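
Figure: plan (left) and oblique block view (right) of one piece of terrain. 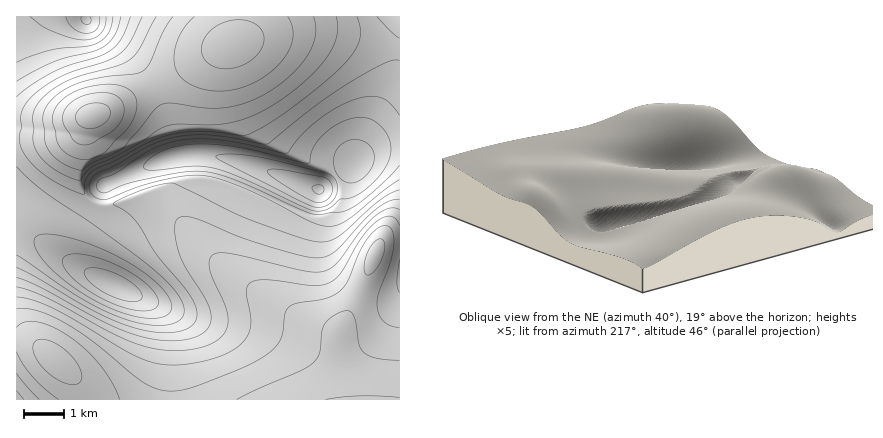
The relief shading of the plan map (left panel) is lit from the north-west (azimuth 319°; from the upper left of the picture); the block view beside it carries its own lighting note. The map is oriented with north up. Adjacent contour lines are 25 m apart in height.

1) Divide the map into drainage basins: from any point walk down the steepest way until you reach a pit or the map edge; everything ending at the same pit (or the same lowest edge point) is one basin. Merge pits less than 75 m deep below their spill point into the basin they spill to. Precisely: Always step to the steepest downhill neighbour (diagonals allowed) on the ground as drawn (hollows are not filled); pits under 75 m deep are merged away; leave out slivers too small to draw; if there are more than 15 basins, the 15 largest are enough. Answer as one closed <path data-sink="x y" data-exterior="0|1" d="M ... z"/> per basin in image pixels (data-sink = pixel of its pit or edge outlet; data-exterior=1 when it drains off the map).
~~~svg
<path data-sink="320 190" data-exterior="0" d="M400 16l-160 0-1 16-5 11-32 15-56 33-57 27-6 22-4 30 0 14 4 10 9 8 12 4 38-10 6 0 28 21 46 49 18 14 54 35 22 11 24 6 19-38 20-48 7-6 14-2z"/><path data-sink="114 286" data-exterior="0" d="M90 117l-10 6-12 12-20 3-32 0 0 202 18 3 12 9 33 30 5 8 2 10 258 0-6-68-22-6-22-11-54-35-18-14-46-49-28-21-6 0-38 10-12-4-9-8-4-10 0-14 4-30z"/><path data-sink="86 20" data-exterior="0" d="M240 16l-224 0 0 122 32 0 22-4 14-15 20-7 42-21 56-33 32-15 5-11z"/>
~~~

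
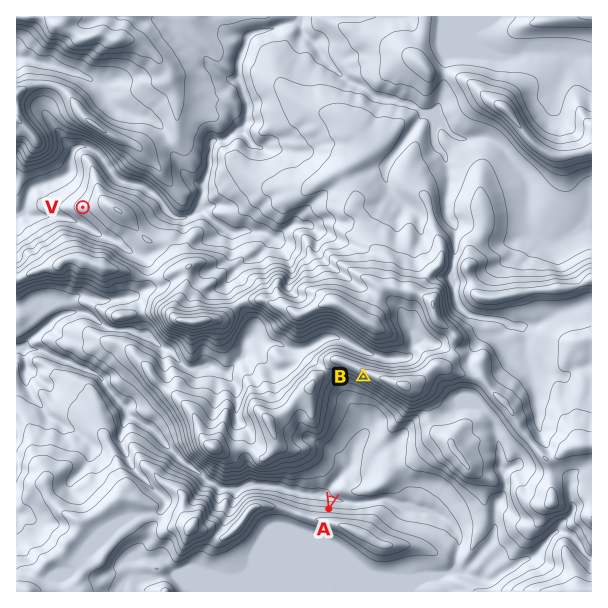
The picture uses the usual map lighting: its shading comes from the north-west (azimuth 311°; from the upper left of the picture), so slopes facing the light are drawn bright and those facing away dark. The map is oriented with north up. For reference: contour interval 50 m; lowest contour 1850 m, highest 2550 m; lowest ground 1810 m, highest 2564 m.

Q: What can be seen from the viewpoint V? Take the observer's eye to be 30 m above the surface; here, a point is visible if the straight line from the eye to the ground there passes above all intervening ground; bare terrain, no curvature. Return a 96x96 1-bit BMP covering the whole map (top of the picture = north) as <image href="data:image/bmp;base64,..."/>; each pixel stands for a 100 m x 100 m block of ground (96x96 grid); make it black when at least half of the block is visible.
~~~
<image width="96" height="96" href="data:image/bmp;base64,Qk2+BAAAAAAAAD4AAAAoAAAAYAAAAGAAAAABAAEAAAAAAIAEAAATCwAAEwsAAAIAAAAAAAAA////AAAAAAAAAAAAAAAAAAAAAAAAAAAAAAAAAAAAAAAAAAAAAAAAAAAAAAAAAAAAAAAAAAAAAAAAAAAAAAAAAAAAAAAAAAAAAAAAAAAAAAAAAAAAAAAAAAAAAAAAAAAAAAAAAAAAAAAAAAAAAAAAAAAAAAAAAAAAAAAAAAAAAAAAAAAAAAAAAAAAAAAAAAAAAAAAAAAAAAAAAAAAAAAAAAAAAAAAAAAAAAAAAAAAAAAAAAAAAAAAAAAAAAAAAAAAAAAAAAAAAAAAAAAAAAAAAAAAAAAAAAAAAAAAAAAAAAAAAAAAAAAAAAAAAAAAAAAAAAAAAAAAAAAAAAAAAAAAAAAAAAAAAAAAAAAAAAAAAAAAAAAAAAAAAAAAAAAAAAAAAAAAAAAAAAAAAAAAAAAAAAAAAAAAAAAAAAAAAAAAAAAAAAAAAAAAAAAAAAAAAAAAAAAAAAAAAAAAAAAAAAAAAAAAAAAAAAAAAAAAAAAAAAAAAAAAAAAAAAAAAAAAAAAAAAAAAAAAAAAAAAAAAAAAAAAAAAAAAAAAAAAAAAAAAAAAAAAAAAAAAAAAAAAAAAAAAAAAAAAAAAAAAAAAAAAAAAAAAAAAAAAAAAAAAAAAAAAAAAAAAAAAAAAAAAAAAAAAAAAAAAAAAAAAAAAAAAAAAAAAAAAAAAAAAAAAAAAAAAAAAAAAAAAAAAAAAAAAAAAAAAAAAAAAAAAAAAAAAAAAAAAAAAAAAAD/AAAAAAAAAAAAAAD/4AcAAAAAAAAAAAHn8AzAAAAAAAAAAADgAZj4AAAAAAAAAADwAfD4AAAAAAAAAADwAPHwAAAAAAAAAAAQADAAAAAAAAAAAAOAAAAAAAAAAADgAA/gAAAAAAAAAAAwAf/4AAAAAAAAAAAzD//8AAAAAAAAAAAv//wAAAAAAAAAAABv//gAAAAAAAAAAAD//+AAAAAAAAAAAAD//wAAAAAAAAAAAAD//gAAAAAAAAAAAAD//wAAAAAAAAAAAAD//wAAAAAAAAAAAAD//wAAAAAAAAAAAADf/gAAAAAAAAAAAADf/AAAAAAAAAAAAAD//AAAAAAAAAAAAAD/+AAAAAAAAAAAAAD/+AAAAAAAAAAAAAD/+AAAAAAAAAAAAAD/+AAAAAAAAAAAAAB/8AAAAAAAAAAAAAA/4HwAAAAAAAAAAAA/wfgAAAAAAAAAAAAfx/AAAAAAAAAAAAAf/4AAAAAAAAAAAAAH/gAAAAAAAAAAAAAD/AAAAAAAAAAAAAAH8AAAAAAAAAAAAAAH4AAAAAAAAAAAAAAPwAAAAAAAAAAAAAAfgAAAAAAAAAAAAAB/AAAAAAAAAAAAAAB/AAAAAAAAAAAAAAAcAAAAAAAAAAAAAAAAAAAAAAAAAAAAAAAAAAAAAAAAAAAAAAAAAAAAAAAAAAAAAAAAAAAAAAAAAAAAAAAAAAAAAAAAAAAAAAAAAAAAAAAAAAAAAAAAAAAAAAAAAAAAAAAAAAAAAAAAAAAAAAAGAAAAAAAAAAAAAAAIAAAAAAAAAAAAAAB4AAAAAAAAAAAAAAA="/>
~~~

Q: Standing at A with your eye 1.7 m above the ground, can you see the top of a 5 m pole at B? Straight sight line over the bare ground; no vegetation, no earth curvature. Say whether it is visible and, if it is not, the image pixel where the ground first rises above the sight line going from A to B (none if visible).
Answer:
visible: true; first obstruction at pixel None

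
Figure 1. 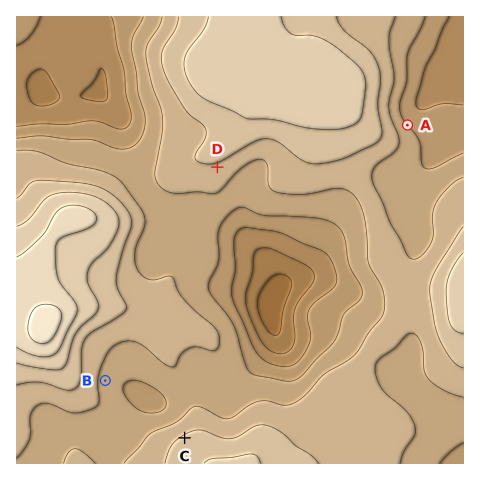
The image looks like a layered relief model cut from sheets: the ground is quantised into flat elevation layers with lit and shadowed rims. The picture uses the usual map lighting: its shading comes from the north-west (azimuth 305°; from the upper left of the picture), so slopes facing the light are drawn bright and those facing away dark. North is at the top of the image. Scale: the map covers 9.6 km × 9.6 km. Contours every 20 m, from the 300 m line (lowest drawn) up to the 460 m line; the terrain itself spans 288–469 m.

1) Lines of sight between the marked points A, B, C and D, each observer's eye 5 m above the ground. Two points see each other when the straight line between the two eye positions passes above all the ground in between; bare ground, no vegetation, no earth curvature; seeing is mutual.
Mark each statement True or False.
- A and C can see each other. False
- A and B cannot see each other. True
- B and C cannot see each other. False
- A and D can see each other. False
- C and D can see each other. True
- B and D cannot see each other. True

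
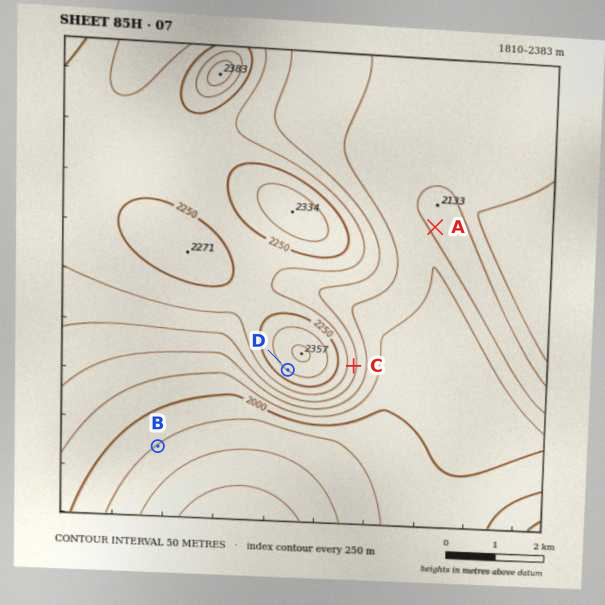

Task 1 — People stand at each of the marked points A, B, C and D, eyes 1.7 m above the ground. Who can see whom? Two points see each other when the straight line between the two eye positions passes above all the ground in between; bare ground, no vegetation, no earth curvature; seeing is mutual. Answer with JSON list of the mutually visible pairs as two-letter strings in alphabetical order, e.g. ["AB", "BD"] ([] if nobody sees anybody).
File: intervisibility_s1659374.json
["AC", "BD"]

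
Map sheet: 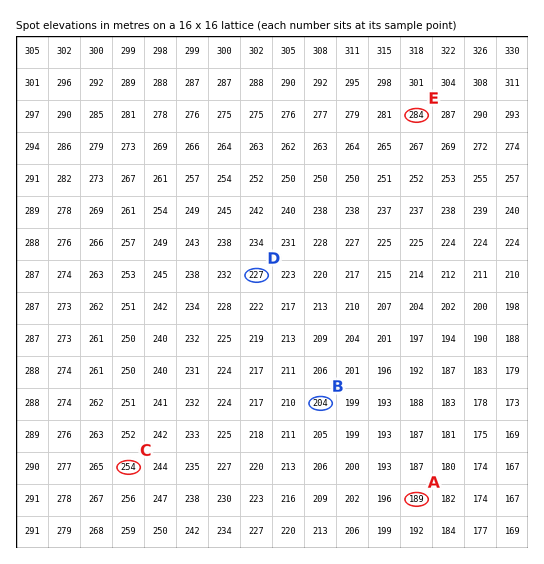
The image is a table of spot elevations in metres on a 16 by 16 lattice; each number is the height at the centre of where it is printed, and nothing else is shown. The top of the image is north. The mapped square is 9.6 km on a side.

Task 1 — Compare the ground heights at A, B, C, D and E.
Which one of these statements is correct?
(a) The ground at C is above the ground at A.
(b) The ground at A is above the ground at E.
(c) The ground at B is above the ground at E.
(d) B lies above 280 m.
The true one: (a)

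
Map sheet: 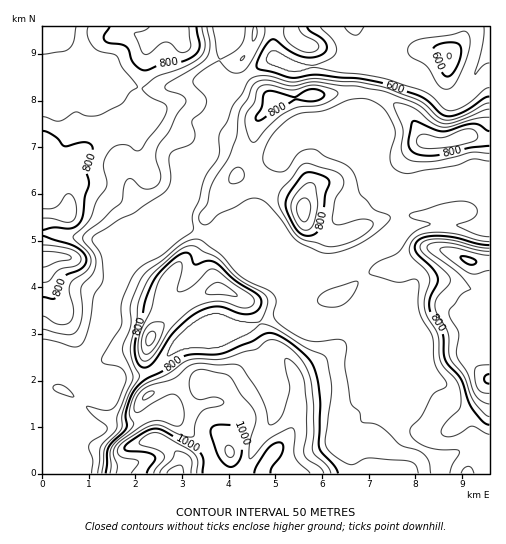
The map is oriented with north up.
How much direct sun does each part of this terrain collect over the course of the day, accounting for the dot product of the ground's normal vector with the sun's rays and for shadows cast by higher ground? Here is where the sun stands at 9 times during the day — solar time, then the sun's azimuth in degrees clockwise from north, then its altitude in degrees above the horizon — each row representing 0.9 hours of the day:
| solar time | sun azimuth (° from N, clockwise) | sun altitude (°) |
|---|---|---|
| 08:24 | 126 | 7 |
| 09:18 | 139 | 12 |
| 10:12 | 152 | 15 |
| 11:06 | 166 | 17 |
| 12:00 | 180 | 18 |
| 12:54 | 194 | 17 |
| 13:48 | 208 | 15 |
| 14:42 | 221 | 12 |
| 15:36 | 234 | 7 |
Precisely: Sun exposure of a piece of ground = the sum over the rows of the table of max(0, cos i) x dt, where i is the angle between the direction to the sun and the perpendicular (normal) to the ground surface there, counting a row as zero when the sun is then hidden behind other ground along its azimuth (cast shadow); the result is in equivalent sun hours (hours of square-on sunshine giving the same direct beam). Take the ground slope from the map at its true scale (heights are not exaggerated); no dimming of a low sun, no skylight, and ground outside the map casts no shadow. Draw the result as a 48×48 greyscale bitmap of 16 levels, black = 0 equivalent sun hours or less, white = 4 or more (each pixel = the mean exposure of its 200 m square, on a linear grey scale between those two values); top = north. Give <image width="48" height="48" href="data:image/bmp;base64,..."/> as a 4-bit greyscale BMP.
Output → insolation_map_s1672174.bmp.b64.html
<image width="48" height="48" href="data:image/bmp;base64,Qk32BAAAAAAAAHYAAAAoAAAAMAAAADAAAAABAAQAAAAAAIAEAAATCwAAEwsAABAAAAAAAAAAAAAAABEREQAiIiIAMzMzAERERABVVVUAZmZmAHd3dwCIiIgAmZmZAKqqqgC7u7sAzMzMAN3d3QDu7u4A////AHd3dmZmVDNHh3moVohkM0RVVVVVZ3dVZ3d3d3m6hkM0ZozJRJlkMiNFVUMzRndUZ3d3Z2ac7ckxJYhnU0d3ZDNFZlQ0WJmGZ3d3ZCESWHIAJnVXcyNoiGZVVmVnmqu5eHd3ZUIhAAABRmRXhSJHeId2VVVnd3iZq3d3ZmVVIAATVURGh1RGd3d3ZVZlVmZ4vXd2ZkNYcyM1VERFVmZnd3dmZmd2ZmVovHd3ZENFraiIh2ZlVWZmd3d2Vmd3ZmVpzHd1VVREN7upmZh1VmdmZnd2Znd3dlV6zWZVZlVDEBV3iIdlVnd3Zmd2d3d3dmeaq2ZmZmVnQQA1VERFZnd2VmZmd3d3dovbdXd3Z3iJuCEhEAAlZnhkRWd3d3d3d63aUXd3dmeJzpQQAAATRndDNFd3d3d3d5qWQ3iZhlVnncdCAAAAFFMREjV3d3d3d3dmZ8zKh2VVZ7t2VVQyEhARIiNWd3d3eIh2d83Kh3ZVQlvZd3d2UgETVmZnd3d3erqHd7qph3ZnUzfNuHebuENFZnd3d3d3nMmHd5l3dmZ3ZVR87t7/64dmeKqHd3d3mpdnd6hmZ2ZlVnZGrv/ah3d3d5qpd3d3dlVnd7l2Z2ZVVXlkV5lSESZ3dDNph3eIZDRWd6mamHZlRFiFREIQAlZ3d2Q1maqYdmZ5qavf2mZlMiSGRCERNWZ3d3d1aamImqvN3LztuWZmQRE2QhIjVWZ3d3d3ZEVpzd7bmTRDNFZmVCESQRJFZmd3esyndkNZ3spRAAAAI1ZmZUIQEjRWZ3d67d7+p3ZFVCAAADNGd2ZmZVQhFWd3d3ev/HaL7IdiAAAAAb3uy6h2ZmZVi4d3d3jeymQzaahlIQAAE6qqmaqpd3d3eKqHd4zLmYdUM0d2VDI0RERWiImpmHd2RImqiaqHeIdlVFZlVEREVWVViZmIq6h3ZomZqoZTRoh2Vnd3d2ZVd3dmiJh4m7l3ZmiamHUzR5mHZ3d3d3d3d3dmZ3d4iIh3dVaIdlMzM1Zmd3d3d3d3d4dVd2eJh2Z3dURWZURDEBJGd3irupiHd3ZniIiZl2d3dlRFZmZTIjNXd3is7/7bq3ZneJmIiIiZd2ZWiHd1RWd3d3aL7u///1ZlRXmpiaqZh3dnmYd3d3d3d3ZoiHjO2jRVVWeZmamHd2Vomqd3d3d3d3d2MQAkVDNFVWZ4mZmHd3VomsuHd3d3d3iWIAAAAlVVVVVWeImZmHZlV73bqYd3d3qEIAAAAGZmZmVFVEaJiHZTNpvf/+uHeKggAAAAAGZmd3dlRDNFVmdUVkM1iZqrqFEAAAAAAId3d3d3eIdlVndlQQAAAAAREAAAEkYwAYiHd3eJq8zLl3eHIAAAAAAAAAASNYqmVHdmd3eKu83v65mrUAAAAAAAABNWeJqpdjRVZ4mJmqrO7IVHpSE2mGQyNFZ4mZiZhjRWeby5iZmZqXQkm5vuy5dmZmZnd1NYh2VmiJq6d4mHZmVVerumIjRWZmVUMhAmd3ZmdlVnZmd3ZmZmd3dlMkVmZmZVRDNFdw=="/>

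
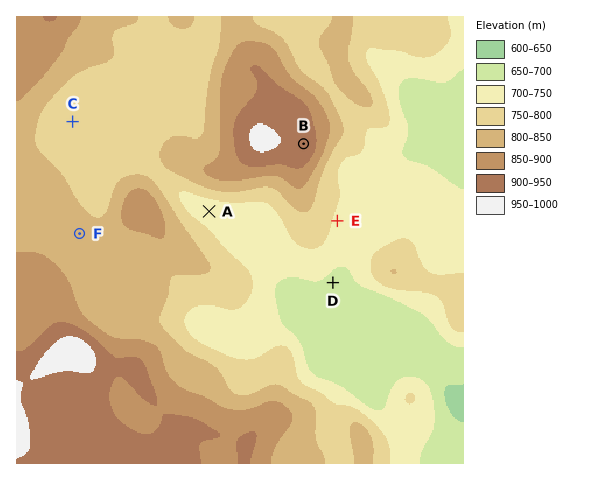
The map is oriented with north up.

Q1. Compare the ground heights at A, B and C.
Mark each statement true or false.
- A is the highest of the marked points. false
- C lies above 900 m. false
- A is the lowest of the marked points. true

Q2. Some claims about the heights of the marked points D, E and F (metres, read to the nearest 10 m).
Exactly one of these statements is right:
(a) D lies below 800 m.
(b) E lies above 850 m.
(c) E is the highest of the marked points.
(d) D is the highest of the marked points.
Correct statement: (a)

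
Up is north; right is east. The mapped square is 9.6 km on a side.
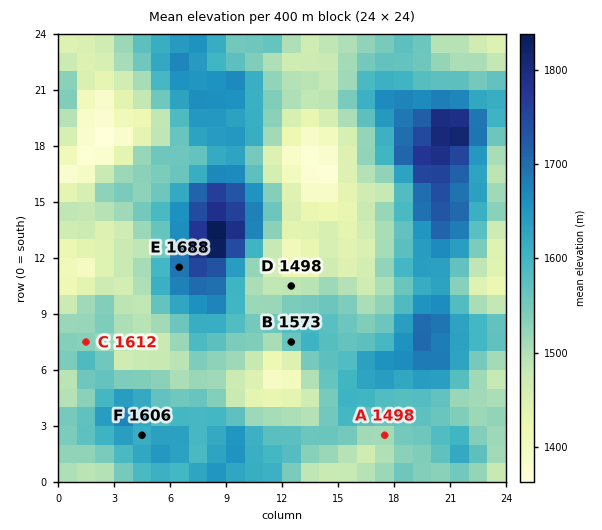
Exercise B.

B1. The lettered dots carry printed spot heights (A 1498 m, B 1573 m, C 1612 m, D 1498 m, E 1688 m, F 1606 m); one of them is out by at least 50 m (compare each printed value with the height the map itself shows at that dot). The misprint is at C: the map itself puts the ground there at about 1537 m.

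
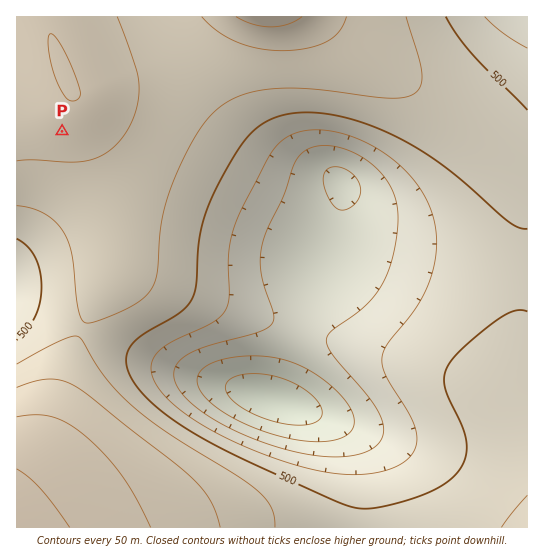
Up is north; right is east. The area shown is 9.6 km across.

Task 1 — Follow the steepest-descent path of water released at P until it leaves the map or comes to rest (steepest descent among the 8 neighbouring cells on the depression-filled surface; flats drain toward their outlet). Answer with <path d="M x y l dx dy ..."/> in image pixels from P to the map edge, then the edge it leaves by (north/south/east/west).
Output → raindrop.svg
<path d="M62 131l0 64-45 46"/>
exit: west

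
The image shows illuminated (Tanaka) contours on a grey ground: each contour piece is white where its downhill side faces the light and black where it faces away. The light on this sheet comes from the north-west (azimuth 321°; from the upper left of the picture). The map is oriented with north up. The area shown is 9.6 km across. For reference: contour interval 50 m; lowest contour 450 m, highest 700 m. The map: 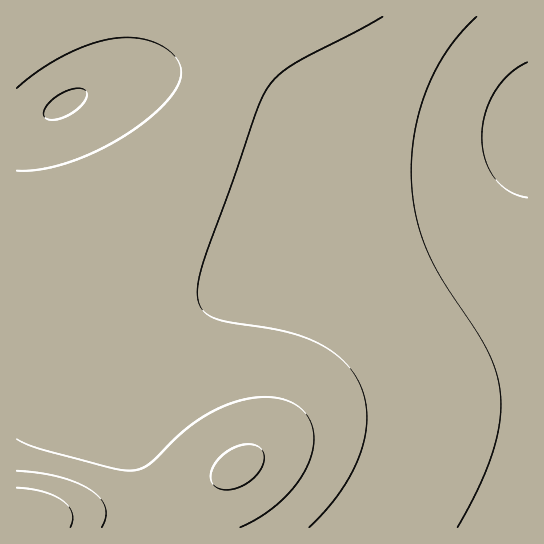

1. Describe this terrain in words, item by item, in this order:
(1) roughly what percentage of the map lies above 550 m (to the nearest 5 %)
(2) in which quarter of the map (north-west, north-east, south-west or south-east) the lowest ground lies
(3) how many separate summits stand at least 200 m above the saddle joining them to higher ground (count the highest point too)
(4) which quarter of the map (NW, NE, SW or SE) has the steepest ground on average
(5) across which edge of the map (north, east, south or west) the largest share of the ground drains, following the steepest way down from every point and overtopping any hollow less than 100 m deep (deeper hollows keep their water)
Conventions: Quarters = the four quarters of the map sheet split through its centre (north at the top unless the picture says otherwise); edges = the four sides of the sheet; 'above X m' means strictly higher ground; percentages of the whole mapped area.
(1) About 45 % of the map lies above 550 m.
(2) The lowest ground is in the north-east quarter.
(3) There is 1 summit with 200 m or more of prominence.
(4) The south-west quarter is the steepest part of the map.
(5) Most of the ground drains across the eastern edge.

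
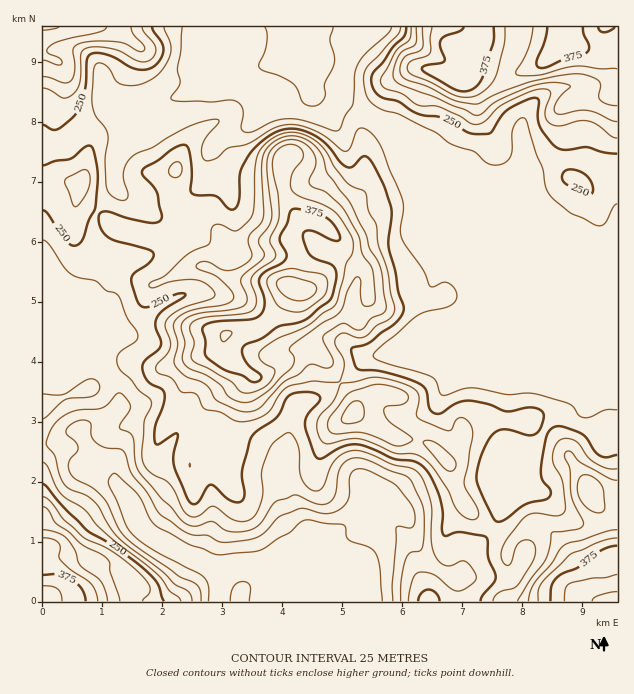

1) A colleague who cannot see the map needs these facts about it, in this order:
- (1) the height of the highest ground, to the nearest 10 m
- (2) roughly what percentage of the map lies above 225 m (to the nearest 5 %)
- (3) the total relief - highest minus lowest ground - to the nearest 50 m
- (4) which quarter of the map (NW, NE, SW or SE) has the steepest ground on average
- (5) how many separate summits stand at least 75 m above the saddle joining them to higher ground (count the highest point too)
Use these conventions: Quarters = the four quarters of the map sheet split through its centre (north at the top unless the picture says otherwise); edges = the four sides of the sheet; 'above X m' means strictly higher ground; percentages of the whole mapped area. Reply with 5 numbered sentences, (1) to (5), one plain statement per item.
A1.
(1) The highest ground is at about 440 m.
(2) Roughly 60 % of the ground is higher than 225 m.
(3) The total relief is about 300 m.
(4) The south-west quarter is the steepest part of the map.
(5) 5 summits rise at least 75 m above their surroundings.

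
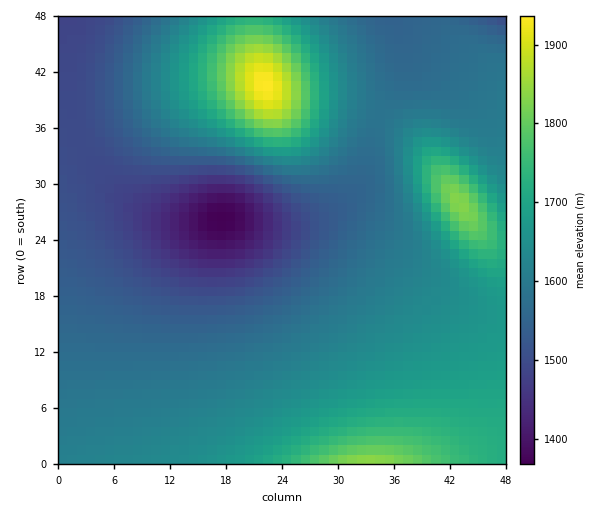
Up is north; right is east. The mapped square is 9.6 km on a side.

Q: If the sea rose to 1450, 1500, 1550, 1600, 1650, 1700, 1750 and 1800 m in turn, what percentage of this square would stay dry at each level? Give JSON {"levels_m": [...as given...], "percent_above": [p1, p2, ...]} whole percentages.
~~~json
{"levels_m": [1450, 1500, 1550, 1600, 1650, 1700, 1750, 1800], "percent_above": [96, 87, 73, 49, 29, 16, 8, 4]}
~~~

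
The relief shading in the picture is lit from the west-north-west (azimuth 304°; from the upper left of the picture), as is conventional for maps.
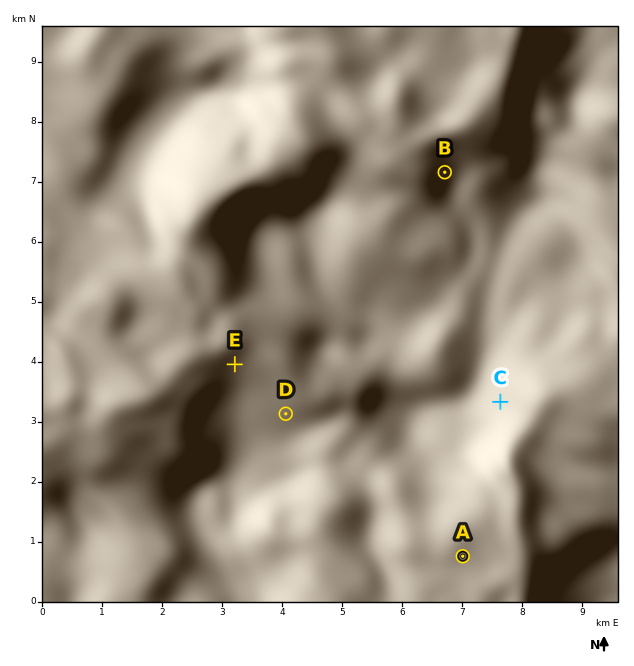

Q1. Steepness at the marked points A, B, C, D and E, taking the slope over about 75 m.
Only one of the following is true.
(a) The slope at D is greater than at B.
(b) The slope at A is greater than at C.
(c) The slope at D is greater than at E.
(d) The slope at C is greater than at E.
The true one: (d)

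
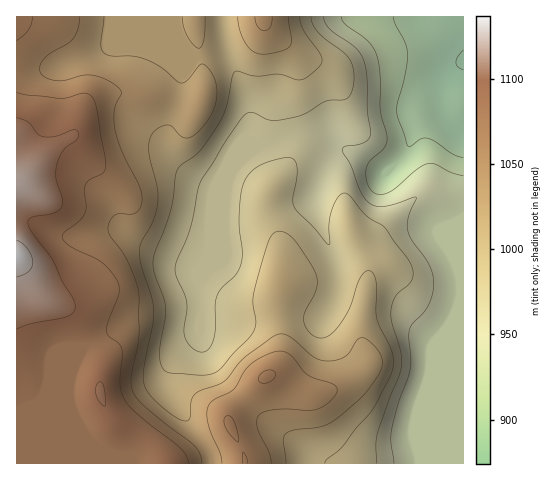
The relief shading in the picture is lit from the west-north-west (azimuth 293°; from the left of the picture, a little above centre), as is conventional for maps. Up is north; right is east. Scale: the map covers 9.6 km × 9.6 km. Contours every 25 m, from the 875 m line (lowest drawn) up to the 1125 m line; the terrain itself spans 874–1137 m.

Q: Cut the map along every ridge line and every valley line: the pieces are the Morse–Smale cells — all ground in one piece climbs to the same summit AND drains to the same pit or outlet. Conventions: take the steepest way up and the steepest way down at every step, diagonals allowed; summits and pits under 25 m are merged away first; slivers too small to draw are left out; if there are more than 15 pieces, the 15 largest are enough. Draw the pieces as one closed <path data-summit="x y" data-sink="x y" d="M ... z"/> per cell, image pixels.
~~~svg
<path data-summit="17 256" data-sink="463 61" d="M222 16l-206 1 1 447 194 0 0-9-5-10-29-40-8-19 2-19 5-9 23-23 2-15 44 0 35-4 41 2 9-9 7-17 1-27-3-10 13 1 12-3 9-5 14-13 12-7 29-1 11 4 29-13-1-155-7 4-8 11-4 17 1 11-19 6-11 7-3 20-8 15-18 18-3 0-40-24-9-11-9-3-28 1-31 12-11-4-8-7 4-14-2-16-21-52z"/><path data-summit="266 377" data-sink="463 61" d="M463 219l-28 12-11-4-29 1-12 7-14 13-9 5-12 3-13-1 3 10-1 27-7 17-9 9-41-2-35 4-44 0-2 15-23 23-5 9-2 19 8 19 29 40 6 18 251 1z"/><path data-summit="264 17" data-sink="463 61" d="M463 16l-240 0 0 12 5 26 21 52 2 16-4 14 11 10 8 1 31-12 32 0 21 17 33 20 3 0 13-11 9-13 7-29 11-7 19-6-1-11 4-17 4-8 12-8z"/>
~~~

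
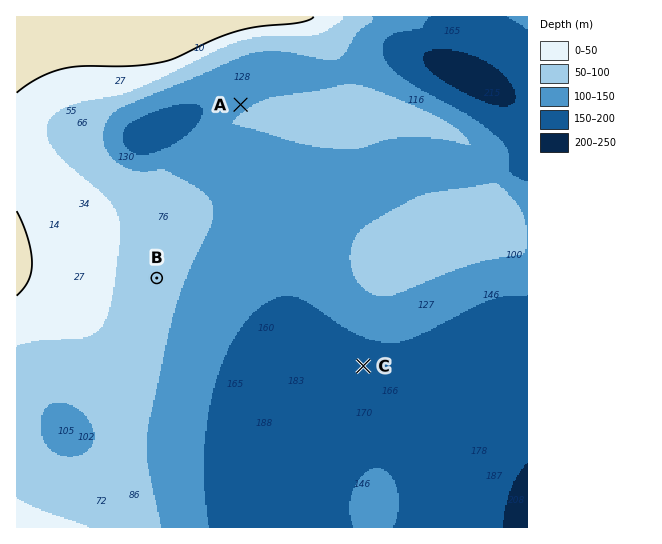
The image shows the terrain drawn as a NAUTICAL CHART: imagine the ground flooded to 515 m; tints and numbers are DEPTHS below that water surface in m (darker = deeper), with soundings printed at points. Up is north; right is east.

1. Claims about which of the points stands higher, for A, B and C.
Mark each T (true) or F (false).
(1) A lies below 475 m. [T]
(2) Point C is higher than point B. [F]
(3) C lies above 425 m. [F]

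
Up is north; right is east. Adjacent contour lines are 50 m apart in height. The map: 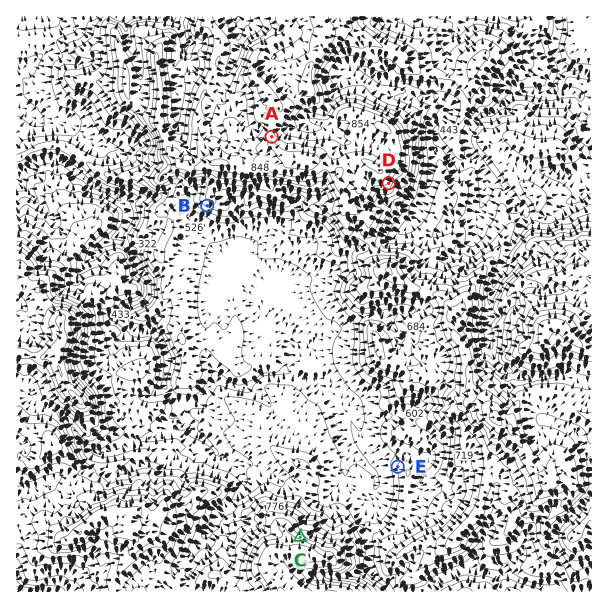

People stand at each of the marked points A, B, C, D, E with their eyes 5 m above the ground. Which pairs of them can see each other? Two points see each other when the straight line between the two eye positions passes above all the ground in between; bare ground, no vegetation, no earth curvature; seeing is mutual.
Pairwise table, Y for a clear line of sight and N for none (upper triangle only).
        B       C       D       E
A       N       N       N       N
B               Y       N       Y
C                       Y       Y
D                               N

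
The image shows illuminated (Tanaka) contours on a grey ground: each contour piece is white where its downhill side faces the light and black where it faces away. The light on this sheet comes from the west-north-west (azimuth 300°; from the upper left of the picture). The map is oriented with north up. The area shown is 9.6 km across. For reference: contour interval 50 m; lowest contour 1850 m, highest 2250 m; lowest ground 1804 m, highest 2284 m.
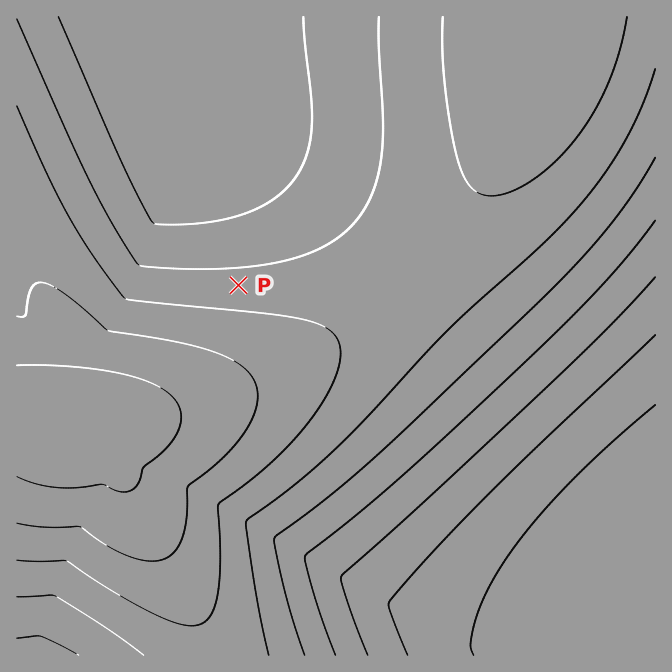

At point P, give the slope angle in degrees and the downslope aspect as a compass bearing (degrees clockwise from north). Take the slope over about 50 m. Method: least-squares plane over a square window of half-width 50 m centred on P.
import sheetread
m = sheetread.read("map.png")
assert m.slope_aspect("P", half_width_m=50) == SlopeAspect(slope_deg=4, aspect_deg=359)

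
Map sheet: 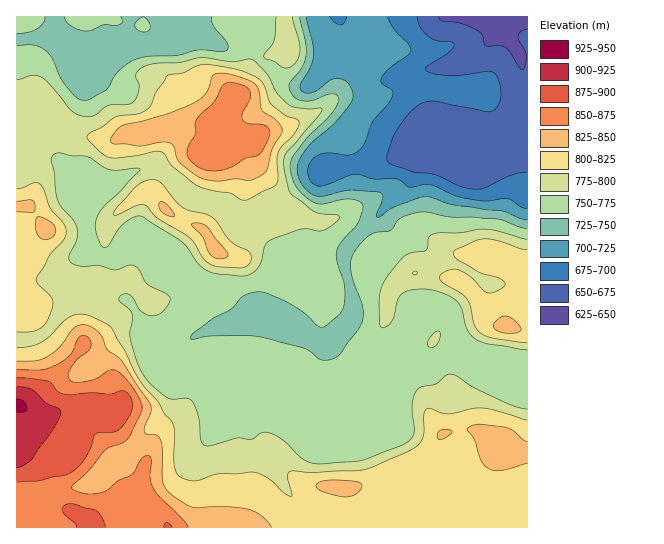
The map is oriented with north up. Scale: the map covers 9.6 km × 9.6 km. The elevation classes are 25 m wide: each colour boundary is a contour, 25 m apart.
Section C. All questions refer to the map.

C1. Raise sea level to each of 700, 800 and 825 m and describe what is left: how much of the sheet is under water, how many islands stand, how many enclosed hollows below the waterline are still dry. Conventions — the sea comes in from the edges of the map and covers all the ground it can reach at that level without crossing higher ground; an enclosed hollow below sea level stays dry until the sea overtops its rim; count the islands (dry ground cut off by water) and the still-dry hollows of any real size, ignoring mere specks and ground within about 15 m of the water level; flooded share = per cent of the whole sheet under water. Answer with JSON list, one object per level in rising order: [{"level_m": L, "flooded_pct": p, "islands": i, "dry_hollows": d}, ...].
[{"level_m": 700, "flooded_pct": 10, "islands": 0, "dry_hollows": 0}, {"level_m": 800, "flooded_pct": 67, "islands": 2, "dry_hollows": 0}, {"level_m": 825, "flooded_pct": 84, "islands": 1, "dry_hollows": 0}]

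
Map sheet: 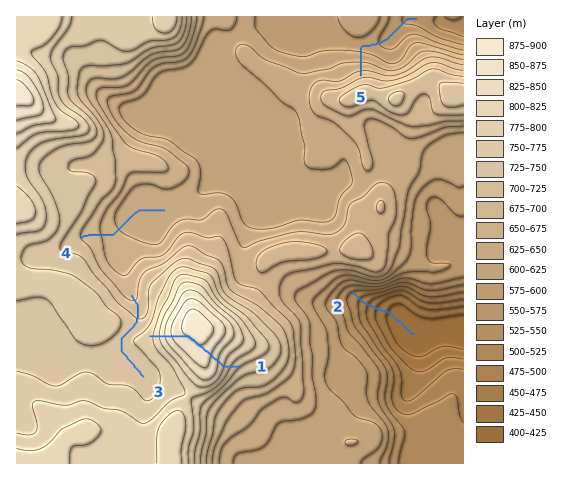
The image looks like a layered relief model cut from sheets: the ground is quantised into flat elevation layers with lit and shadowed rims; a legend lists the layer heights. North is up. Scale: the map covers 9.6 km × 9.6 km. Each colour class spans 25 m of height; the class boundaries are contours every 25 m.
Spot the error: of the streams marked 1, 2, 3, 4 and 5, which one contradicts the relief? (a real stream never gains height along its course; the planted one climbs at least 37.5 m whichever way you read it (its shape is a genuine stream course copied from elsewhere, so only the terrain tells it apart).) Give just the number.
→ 1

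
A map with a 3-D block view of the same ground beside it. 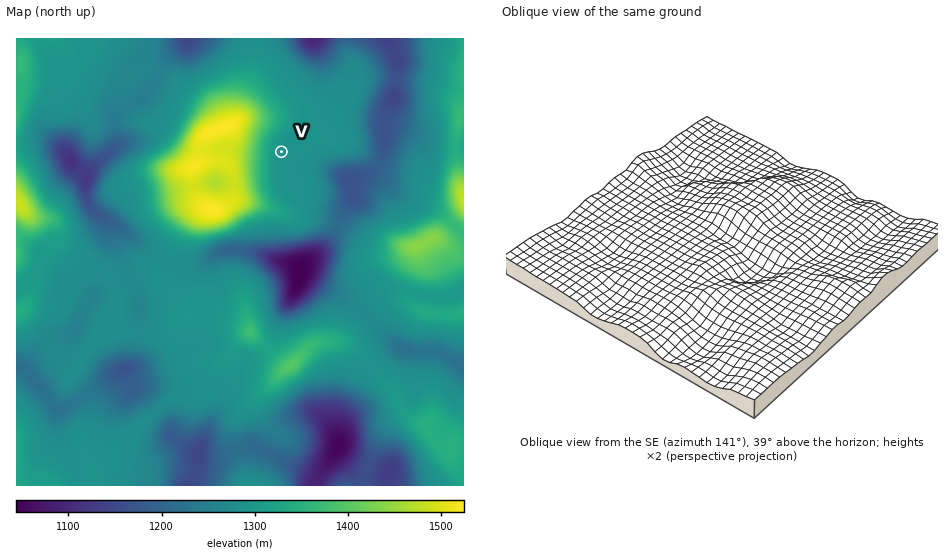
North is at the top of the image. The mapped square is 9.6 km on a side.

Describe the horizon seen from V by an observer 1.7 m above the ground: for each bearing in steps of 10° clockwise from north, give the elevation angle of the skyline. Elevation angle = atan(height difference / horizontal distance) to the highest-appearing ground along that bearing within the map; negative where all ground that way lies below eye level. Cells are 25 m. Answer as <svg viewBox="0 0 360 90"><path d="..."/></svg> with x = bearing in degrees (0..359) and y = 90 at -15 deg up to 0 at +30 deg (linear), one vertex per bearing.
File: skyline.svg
<svg viewBox="0 0 360 90"><path d="M0 54l10 2 10 3 10 1 10 0 10 0 10-1 10-1 10 0 10 0 10-3 10 1 10-1 10 1 10 3 10 0 10 0 10-1 10-1 10-2 10-3 10-6 10-3 10-2 10-2 10-1 10-1 10 0 10-1 10 0 10 0 10 1 10 3 10 4 10 4 10 3"/></svg>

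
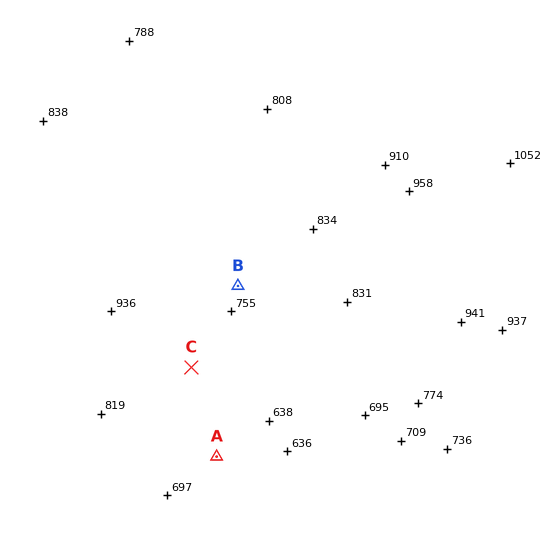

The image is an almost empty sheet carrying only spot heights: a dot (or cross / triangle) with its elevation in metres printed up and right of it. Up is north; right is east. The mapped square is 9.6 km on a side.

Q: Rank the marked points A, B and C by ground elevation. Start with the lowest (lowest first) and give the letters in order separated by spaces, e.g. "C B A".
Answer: A B C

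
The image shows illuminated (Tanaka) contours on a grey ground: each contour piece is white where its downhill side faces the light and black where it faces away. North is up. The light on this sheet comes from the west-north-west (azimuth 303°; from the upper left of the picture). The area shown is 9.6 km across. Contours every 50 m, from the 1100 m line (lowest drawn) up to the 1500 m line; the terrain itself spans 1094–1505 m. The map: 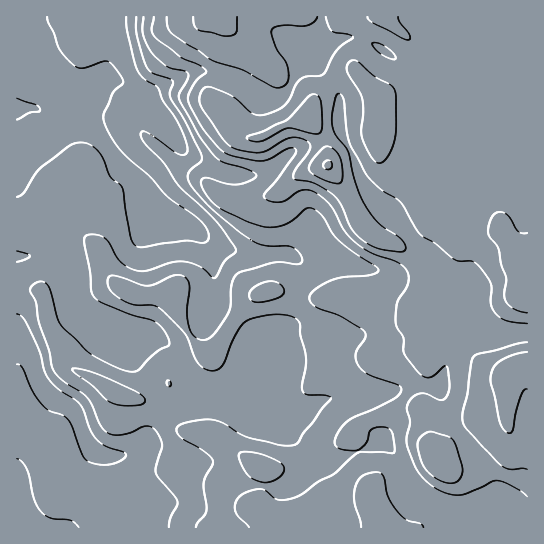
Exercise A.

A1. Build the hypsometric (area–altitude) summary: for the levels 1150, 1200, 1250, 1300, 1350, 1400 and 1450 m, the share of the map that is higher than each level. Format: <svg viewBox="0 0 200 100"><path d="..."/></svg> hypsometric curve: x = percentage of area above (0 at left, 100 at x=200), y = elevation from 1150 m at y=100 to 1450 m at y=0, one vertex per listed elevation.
<svg viewBox="0 0 200 100"><path d="M184 100l-35-17-27-16-24-17-23-17-25-16-42-17"/></svg>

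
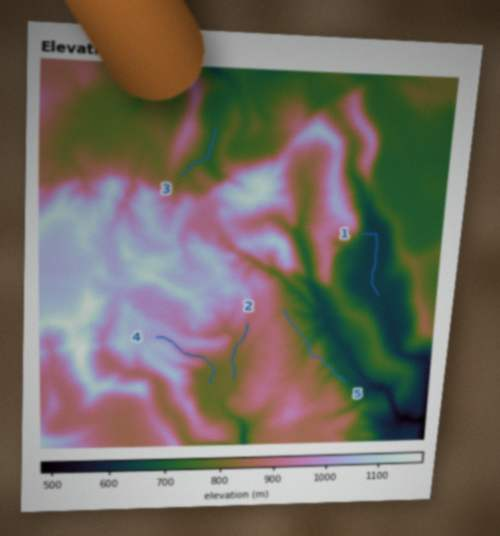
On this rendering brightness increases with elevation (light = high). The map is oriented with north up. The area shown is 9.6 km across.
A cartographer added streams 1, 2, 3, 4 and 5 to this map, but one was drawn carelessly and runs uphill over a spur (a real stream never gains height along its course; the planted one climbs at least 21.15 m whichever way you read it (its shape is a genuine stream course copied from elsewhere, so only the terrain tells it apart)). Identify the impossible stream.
5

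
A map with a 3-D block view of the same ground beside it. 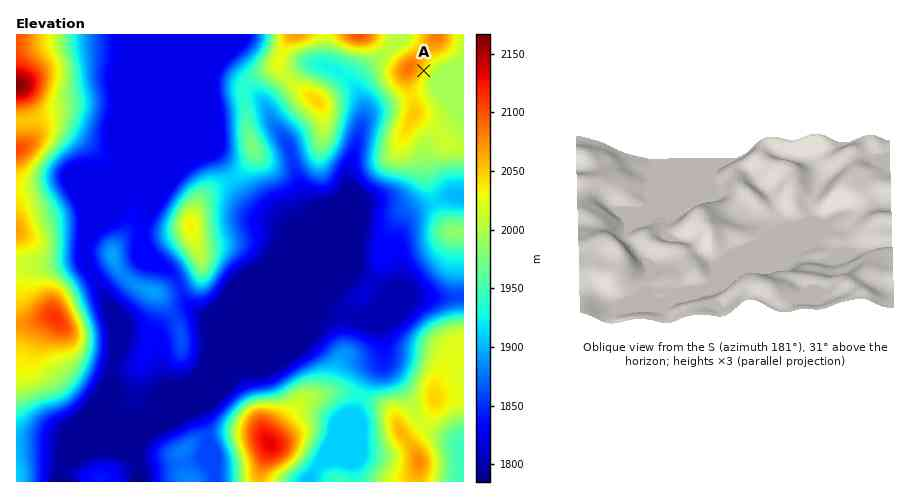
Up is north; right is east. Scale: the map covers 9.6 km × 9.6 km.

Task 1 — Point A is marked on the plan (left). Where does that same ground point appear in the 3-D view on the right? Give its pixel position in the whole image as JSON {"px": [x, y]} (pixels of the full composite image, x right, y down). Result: {"px": [862, 152]}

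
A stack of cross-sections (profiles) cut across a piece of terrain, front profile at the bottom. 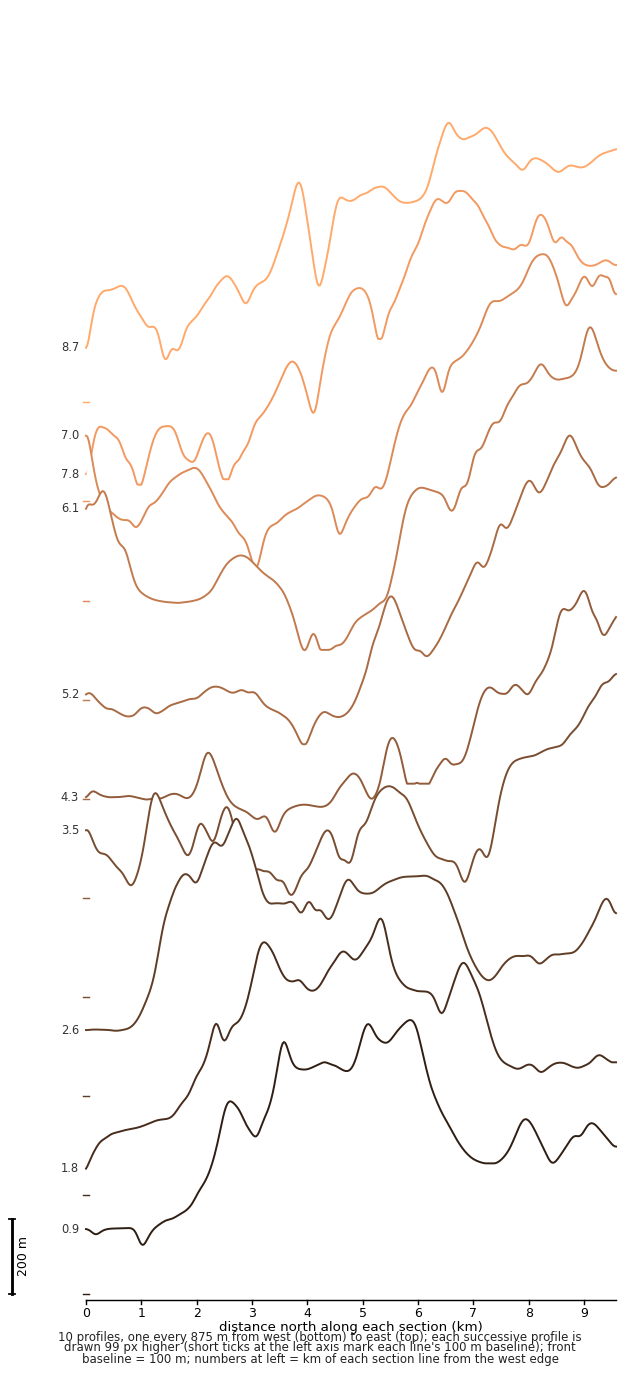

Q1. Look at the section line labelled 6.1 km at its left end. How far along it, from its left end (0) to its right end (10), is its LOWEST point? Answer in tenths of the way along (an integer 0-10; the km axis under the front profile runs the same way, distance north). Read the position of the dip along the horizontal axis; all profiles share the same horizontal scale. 4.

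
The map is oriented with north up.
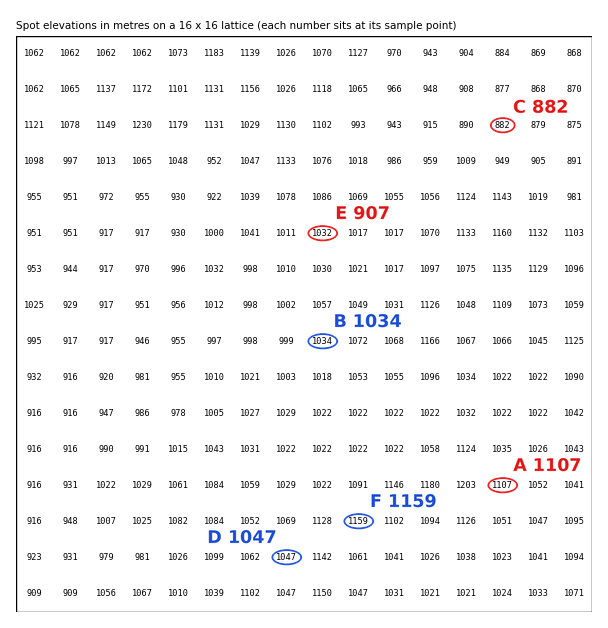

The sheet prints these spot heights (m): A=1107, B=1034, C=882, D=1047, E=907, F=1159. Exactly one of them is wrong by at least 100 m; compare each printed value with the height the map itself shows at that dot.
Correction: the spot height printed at E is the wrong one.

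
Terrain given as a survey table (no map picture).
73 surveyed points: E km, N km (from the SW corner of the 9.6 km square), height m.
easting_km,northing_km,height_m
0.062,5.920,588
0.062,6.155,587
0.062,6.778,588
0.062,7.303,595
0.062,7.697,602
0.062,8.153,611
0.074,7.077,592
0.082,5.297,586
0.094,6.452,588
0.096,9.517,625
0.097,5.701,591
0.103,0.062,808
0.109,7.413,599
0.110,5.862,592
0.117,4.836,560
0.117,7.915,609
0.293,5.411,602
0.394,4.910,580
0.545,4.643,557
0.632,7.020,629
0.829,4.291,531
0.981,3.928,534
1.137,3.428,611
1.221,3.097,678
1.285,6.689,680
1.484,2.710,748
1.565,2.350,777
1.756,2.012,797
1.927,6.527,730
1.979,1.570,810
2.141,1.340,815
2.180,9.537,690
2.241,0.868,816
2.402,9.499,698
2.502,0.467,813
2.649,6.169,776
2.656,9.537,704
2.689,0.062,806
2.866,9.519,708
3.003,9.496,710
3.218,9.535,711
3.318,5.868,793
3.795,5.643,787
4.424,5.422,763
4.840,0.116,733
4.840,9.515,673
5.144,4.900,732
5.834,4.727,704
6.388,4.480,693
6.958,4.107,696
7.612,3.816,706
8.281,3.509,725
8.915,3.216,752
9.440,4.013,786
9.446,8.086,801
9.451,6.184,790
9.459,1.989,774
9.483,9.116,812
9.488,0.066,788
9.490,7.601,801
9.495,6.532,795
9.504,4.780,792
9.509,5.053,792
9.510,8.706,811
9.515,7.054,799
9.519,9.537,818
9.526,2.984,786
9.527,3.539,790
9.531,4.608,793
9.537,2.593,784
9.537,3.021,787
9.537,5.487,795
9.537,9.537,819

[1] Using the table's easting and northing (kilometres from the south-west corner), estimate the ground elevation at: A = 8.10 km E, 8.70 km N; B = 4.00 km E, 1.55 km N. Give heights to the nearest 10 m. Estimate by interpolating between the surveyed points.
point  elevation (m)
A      690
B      790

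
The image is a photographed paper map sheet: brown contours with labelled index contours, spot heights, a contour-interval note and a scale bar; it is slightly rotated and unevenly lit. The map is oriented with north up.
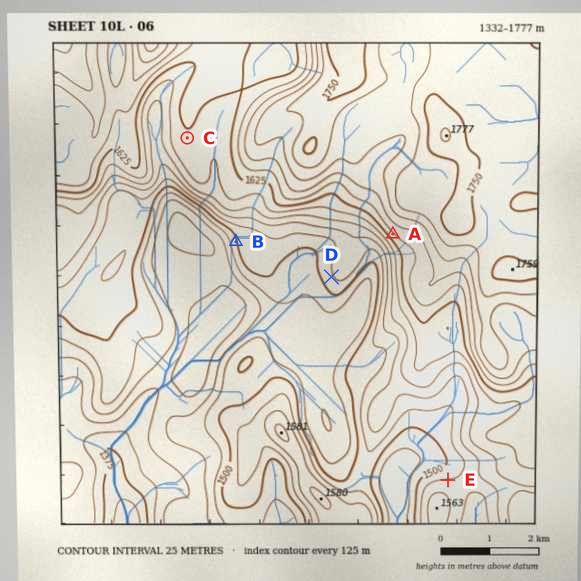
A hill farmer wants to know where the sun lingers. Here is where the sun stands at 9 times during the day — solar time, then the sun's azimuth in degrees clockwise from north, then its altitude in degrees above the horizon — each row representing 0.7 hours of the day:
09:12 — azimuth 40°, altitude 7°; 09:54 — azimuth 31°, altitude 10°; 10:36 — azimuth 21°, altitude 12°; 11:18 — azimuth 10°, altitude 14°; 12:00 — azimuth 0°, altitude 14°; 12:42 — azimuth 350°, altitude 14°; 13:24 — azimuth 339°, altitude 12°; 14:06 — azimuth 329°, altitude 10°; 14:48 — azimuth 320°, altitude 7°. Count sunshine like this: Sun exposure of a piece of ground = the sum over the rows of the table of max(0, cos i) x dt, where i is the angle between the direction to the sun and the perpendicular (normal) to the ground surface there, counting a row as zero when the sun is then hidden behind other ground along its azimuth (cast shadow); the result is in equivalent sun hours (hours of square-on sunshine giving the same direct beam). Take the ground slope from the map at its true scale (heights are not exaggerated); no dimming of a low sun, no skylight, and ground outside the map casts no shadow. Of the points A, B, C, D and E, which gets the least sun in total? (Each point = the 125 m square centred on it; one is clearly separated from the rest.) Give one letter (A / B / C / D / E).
A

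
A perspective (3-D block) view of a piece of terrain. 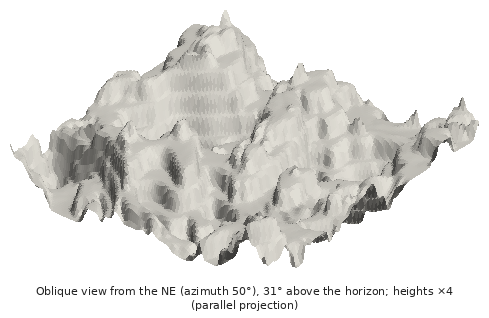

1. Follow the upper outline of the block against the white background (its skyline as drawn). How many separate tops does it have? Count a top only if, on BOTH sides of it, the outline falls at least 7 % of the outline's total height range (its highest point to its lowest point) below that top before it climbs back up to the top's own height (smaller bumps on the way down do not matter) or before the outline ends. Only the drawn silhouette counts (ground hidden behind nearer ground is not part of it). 5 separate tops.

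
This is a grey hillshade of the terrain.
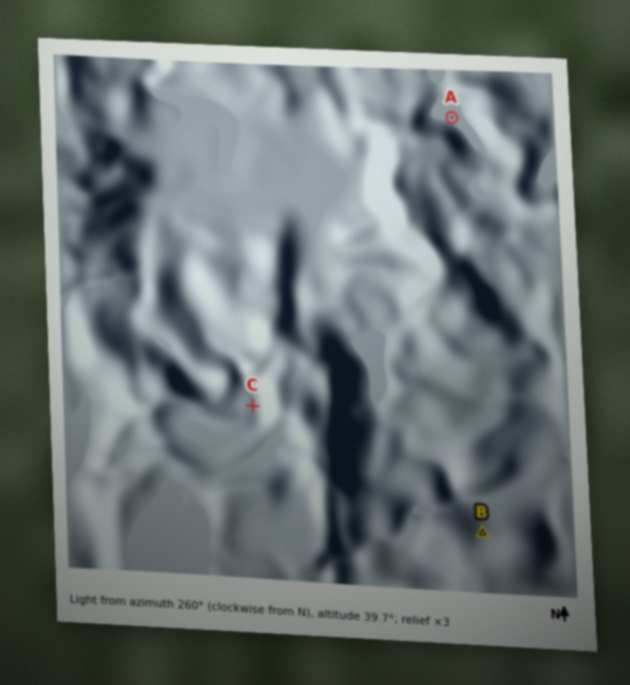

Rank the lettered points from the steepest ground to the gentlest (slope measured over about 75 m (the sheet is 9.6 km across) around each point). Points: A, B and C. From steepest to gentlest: B C A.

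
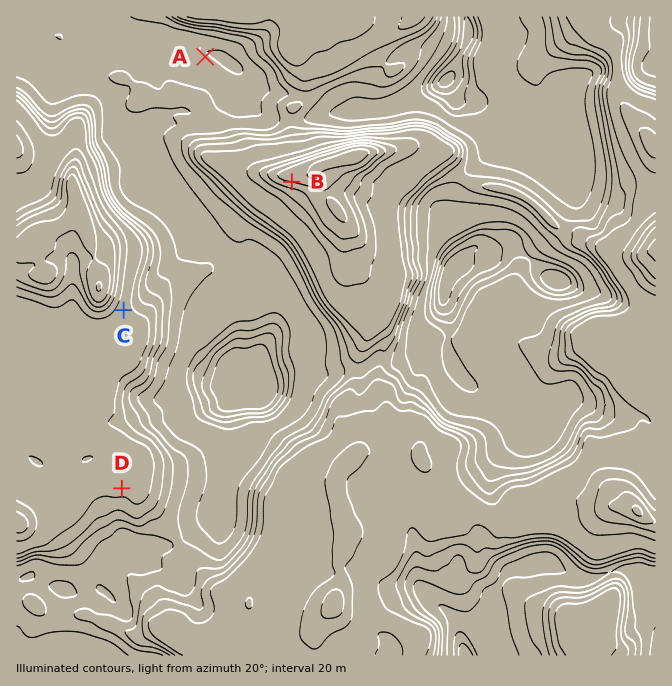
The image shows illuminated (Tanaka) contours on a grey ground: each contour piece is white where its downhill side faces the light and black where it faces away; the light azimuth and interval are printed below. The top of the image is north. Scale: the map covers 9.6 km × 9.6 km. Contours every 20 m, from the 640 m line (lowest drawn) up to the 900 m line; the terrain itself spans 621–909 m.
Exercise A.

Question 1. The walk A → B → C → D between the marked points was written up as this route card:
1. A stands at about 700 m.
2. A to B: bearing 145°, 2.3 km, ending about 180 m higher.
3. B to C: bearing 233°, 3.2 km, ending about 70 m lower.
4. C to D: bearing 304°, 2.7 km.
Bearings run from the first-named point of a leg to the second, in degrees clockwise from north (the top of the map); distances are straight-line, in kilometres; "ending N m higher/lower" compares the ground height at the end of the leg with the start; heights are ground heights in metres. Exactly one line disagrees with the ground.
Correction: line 4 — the bearing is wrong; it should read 181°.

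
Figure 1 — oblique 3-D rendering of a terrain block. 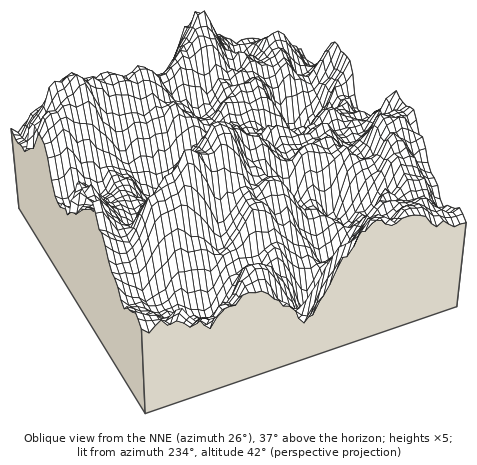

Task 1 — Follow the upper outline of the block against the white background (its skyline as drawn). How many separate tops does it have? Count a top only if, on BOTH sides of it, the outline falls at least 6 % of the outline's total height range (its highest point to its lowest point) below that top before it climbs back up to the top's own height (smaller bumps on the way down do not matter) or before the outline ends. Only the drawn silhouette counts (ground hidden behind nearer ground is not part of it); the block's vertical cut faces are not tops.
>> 4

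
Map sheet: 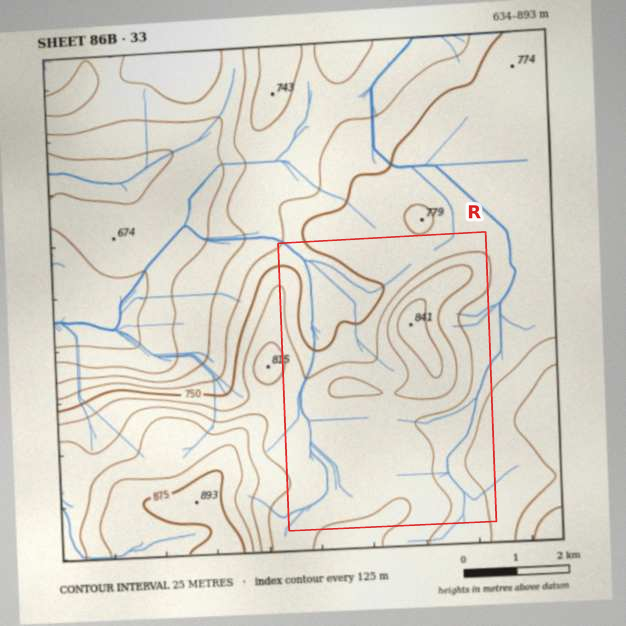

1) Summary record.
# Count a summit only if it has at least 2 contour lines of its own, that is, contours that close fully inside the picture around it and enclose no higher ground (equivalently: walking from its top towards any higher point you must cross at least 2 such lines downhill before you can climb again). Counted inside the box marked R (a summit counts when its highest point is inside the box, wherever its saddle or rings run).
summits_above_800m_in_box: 1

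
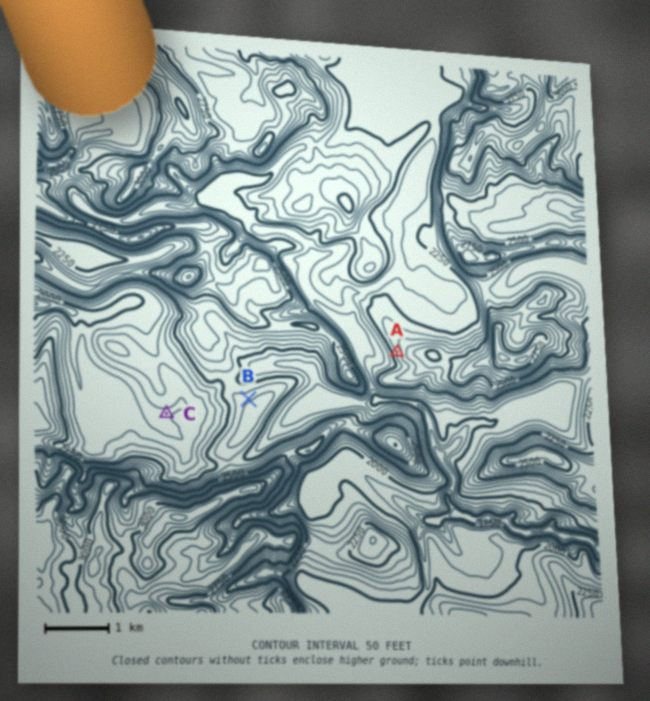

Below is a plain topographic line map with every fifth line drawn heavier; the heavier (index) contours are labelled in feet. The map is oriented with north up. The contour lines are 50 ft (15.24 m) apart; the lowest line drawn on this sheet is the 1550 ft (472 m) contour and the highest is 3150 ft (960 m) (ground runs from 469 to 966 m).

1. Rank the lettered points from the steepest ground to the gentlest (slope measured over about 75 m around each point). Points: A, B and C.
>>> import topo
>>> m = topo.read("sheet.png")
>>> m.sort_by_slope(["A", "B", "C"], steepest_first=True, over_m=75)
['A', 'B', 'C']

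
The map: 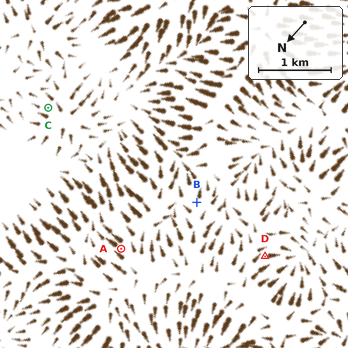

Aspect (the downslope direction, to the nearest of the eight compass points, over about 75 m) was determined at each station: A E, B SE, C E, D SW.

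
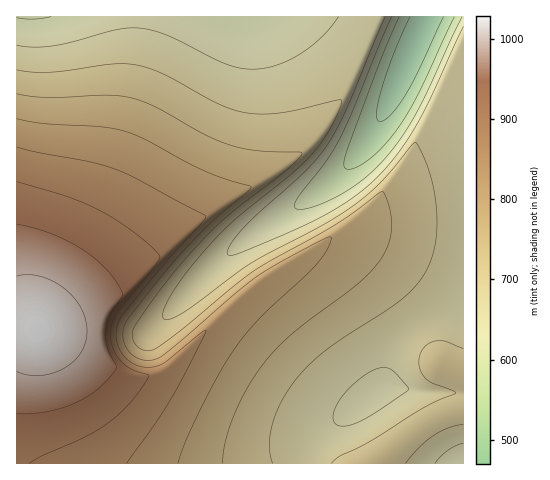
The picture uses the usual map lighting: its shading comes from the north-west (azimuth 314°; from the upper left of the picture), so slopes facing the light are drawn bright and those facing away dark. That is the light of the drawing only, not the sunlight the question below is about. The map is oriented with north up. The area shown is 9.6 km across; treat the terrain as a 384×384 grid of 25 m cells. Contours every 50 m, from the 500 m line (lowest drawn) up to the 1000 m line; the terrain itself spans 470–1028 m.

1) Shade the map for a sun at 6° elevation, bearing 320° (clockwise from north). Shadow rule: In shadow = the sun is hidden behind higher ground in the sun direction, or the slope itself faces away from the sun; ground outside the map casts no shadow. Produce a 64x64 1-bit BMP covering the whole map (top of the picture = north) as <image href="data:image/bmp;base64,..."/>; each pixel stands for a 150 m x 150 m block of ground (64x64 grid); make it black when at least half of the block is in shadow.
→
<image width="64" height="64" href="data:image/bmp;base64,Qk0+AgAAAAAAAD4AAAAoAAAAQAAAAEAAAAABAAEAAAAAAAACAAATCwAAEwsAAAIAAAAAAAAA////AAAAAAAAAAAAAAAB+AAAAAAAAAD+AAAAAAAAAH8AAAAAAAAAHwAAAAAAAAAPAAAAAAAAAAAAAAAAAAAAAAAAAAAAAAAAAAAAAAAAAAAAAAAAAAAAAAAAAAAAAAAAAAAAAAAAAAAAAAAAAAAAAAAAAAAAAAAAAAHwAAAAAAAAB/gAAAAAAAAH/AAAAAAAAA/+AAAAAAAAD/8AAAAAAAAP/4AAAAAAAA//wAAAAAAAB//AAAAAAAAD/+AAAAAAAAH/8AAAAAAAAP/4AAAAAAAAf/wAAAAAAAA//gAAAAAAAB//AAAAAAAAD/+AAAAAAAAH/+AAAAAAAAP/8AAAAAAAAf/4AAAAAAAA//4AAAAAAAB//wAAAAAAAD//wAAAAAAAD//gAAAAAAAH//gAAAAAAAP//AAAAAAAAP/+AAAAAAAAP/8AAAAAAAAf/4AAAAAAAAf/wAAAAAAAAf/gAAAAAAAA/+AAAAAAAAB/8AAAAAAAAD/4AAAAAAAAH/gAAAAAAAAP/AAAAAAAAAf8AAAAAAAAB/4AAAAAAAAD/wAAAAAAAAP/AAAAAAAAAf8AAAAAAAAB/4AAAAAAAAD/gAAAAAAAAP/AAAAAAAAAf8AAAAAAAAB/wAAAAAAAAD/AAAAAAAAAP8AAAAAAAAAfwAAAAAAAAB/AAAAAAAAAD4AAAAAAAAAPgA=="/>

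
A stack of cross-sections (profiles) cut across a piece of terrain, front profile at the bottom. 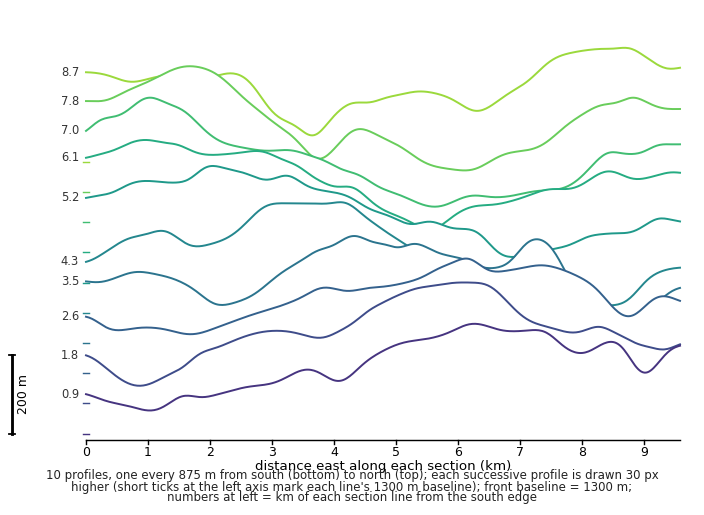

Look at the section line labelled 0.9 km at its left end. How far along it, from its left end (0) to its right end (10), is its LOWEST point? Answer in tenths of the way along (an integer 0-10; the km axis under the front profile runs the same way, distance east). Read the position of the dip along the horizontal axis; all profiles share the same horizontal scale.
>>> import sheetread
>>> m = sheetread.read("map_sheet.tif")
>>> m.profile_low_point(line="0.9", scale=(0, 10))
1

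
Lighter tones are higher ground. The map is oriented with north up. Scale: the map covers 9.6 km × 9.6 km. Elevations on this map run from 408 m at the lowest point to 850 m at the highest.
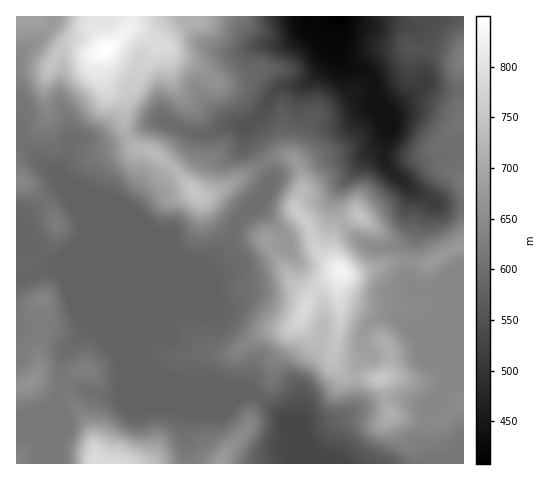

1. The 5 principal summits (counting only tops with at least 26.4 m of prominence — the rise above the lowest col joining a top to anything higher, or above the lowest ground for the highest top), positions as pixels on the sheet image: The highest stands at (105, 50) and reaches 850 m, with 442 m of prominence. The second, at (341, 271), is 830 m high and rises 204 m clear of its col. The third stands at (382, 378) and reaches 754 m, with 46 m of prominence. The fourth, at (193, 192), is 753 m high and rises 46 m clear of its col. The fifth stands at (360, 216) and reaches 746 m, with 37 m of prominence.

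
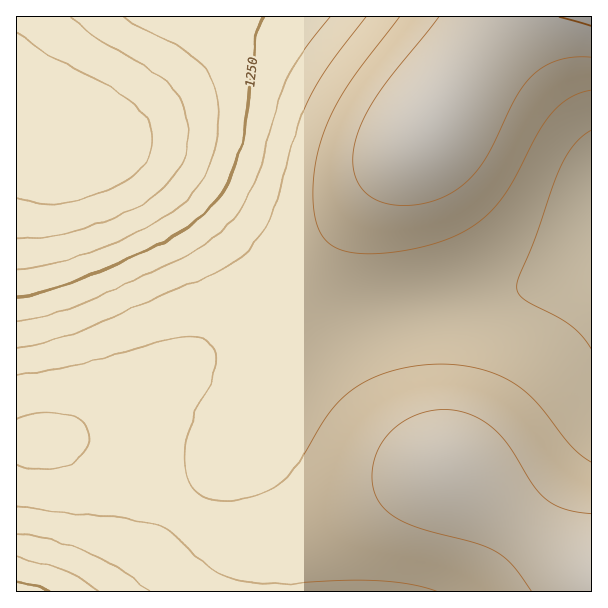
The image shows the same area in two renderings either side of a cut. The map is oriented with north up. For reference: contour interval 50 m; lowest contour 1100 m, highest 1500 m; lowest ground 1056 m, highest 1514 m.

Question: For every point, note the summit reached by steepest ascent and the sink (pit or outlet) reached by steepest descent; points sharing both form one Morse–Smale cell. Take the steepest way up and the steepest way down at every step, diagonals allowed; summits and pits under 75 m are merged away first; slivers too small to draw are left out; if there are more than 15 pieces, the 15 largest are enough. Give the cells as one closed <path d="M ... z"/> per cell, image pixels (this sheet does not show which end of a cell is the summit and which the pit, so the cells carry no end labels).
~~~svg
<path d="M27 130l-11 1 1 311 52 0 20 6 28 16 87 65 21 11 26 6 24-2 33-9 51-24 67-37 21-6 105 80 29 18 11 4-1-322-34 26-21 10-27 10-54 8-56 6-43 10-24 0-14-6-16-12-99-96-33-29-20-13-28-14-20-4-37-4z"/><path d="M591 16l-574 0-1 113 20 3 29 8 45 5 33 12 21 13 24 20 102 99 19 17 18 10 29 2 43-10 87-10 23-4 27-10 28-14 28-22z"/><path d="M69 442l-53 1 1 149 575-1-1-20-25-13-24-17-95-73-21 6-67 37-51 24-33 9-24 2-26-6-21-11-91-67-24-14z"/>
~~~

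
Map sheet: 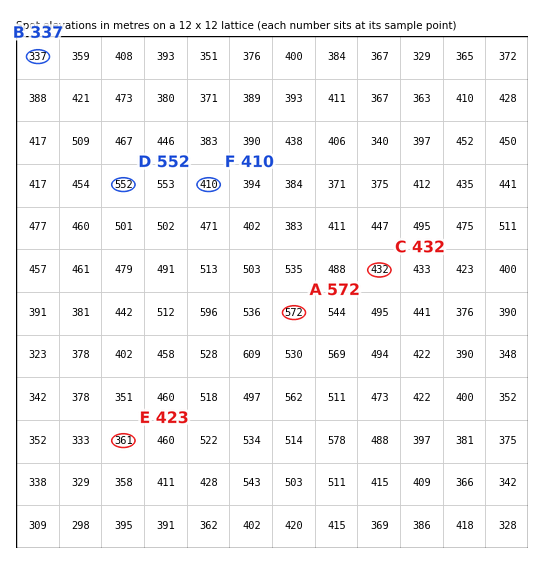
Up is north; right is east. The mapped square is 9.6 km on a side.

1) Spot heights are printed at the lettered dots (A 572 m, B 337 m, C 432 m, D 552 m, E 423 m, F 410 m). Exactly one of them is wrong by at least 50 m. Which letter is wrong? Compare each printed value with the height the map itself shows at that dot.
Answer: E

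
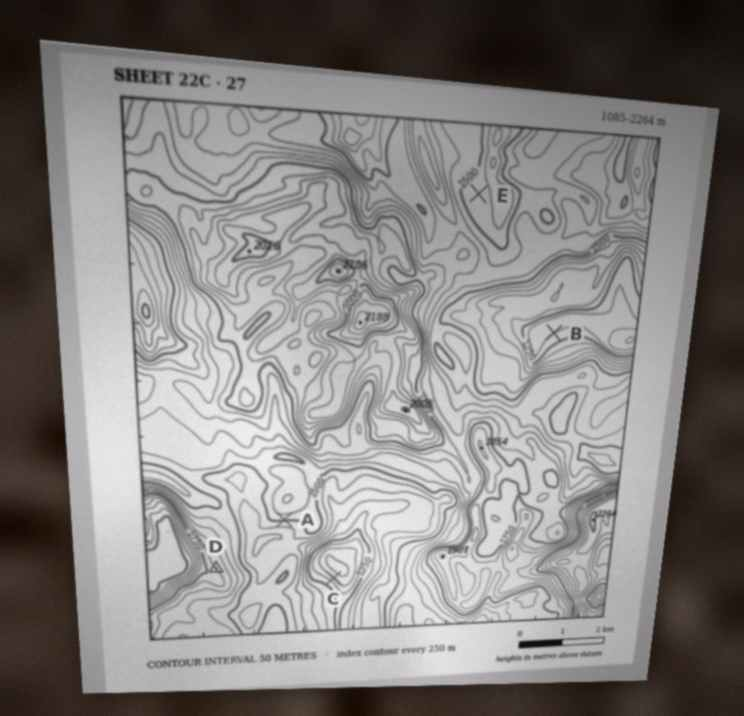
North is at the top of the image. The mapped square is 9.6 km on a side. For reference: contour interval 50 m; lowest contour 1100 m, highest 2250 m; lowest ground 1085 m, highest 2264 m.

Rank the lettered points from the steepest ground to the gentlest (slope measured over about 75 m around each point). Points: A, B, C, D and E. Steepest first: C A D B E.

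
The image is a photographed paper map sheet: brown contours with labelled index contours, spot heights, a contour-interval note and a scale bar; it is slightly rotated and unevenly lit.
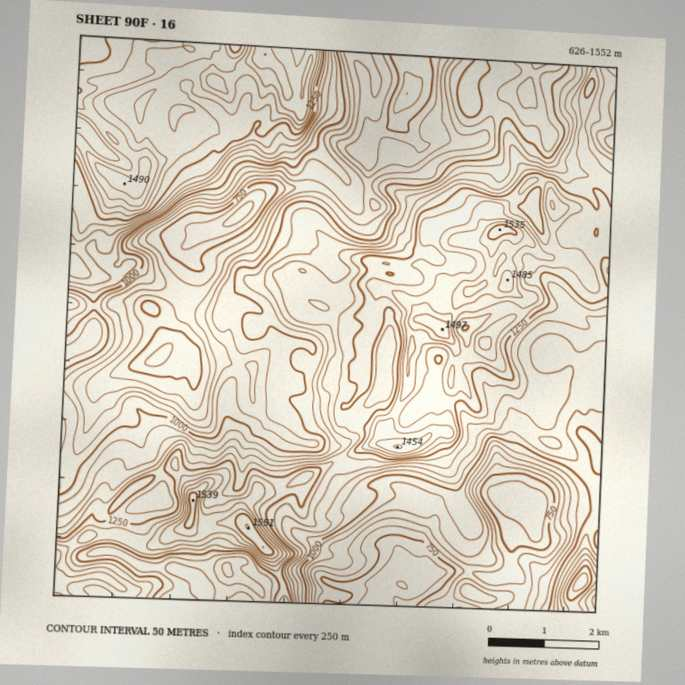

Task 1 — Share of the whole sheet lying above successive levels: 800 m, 89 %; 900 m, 79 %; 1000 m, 64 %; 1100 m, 51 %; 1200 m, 36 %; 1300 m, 21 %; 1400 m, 7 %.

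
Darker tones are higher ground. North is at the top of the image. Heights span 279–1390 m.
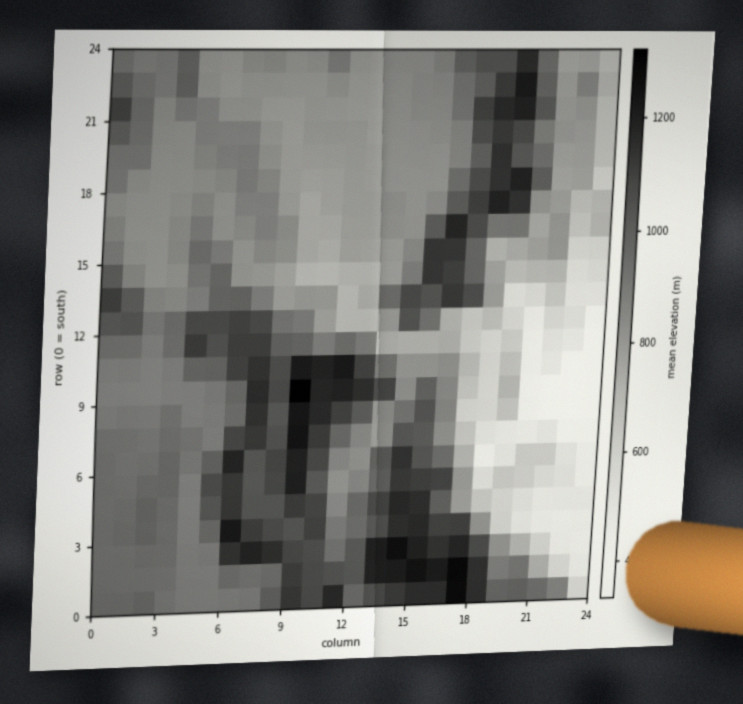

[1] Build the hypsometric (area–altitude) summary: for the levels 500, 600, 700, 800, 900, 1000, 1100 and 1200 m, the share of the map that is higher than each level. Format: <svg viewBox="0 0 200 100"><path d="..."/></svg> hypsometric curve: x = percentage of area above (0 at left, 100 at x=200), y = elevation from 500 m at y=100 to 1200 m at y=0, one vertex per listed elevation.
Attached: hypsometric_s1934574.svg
<svg viewBox="0 0 200 100"><path d="M185 100l-9-14-10-15-28-14-47-14-37-14-23-15-21-14"/></svg>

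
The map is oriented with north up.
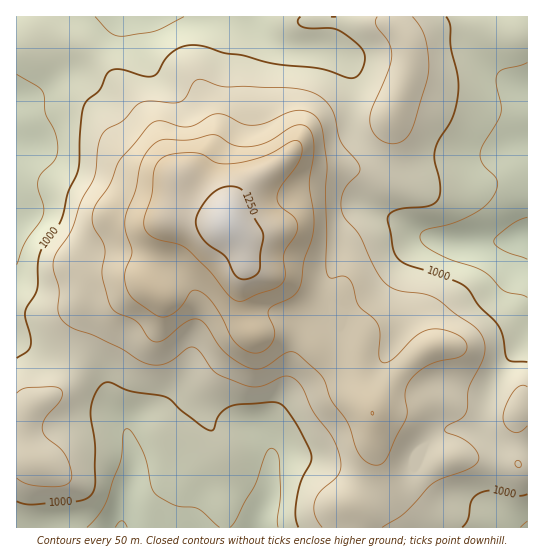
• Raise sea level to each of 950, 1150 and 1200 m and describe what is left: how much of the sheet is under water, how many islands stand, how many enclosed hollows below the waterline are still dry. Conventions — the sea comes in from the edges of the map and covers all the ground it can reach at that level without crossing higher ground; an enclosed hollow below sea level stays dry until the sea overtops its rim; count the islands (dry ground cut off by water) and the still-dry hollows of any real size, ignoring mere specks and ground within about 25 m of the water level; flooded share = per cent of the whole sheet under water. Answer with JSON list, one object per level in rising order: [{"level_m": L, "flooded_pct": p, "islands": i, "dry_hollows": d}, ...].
[{"level_m": 950, "flooded_pct": 9, "islands": 0, "dry_hollows": 0}, {"level_m": 1150, "flooded_pct": 88, "islands": 1, "dry_hollows": 0}, {"level_m": 1200, "flooded_pct": 94, "islands": 1, "dry_hollows": 0}]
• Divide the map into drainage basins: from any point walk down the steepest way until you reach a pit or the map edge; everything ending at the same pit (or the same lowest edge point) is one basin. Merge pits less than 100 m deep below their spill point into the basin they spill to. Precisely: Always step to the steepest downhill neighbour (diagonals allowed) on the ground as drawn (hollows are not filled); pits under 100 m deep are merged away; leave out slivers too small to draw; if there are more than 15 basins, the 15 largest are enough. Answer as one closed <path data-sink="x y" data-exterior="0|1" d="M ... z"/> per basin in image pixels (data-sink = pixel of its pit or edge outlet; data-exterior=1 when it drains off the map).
<path data-sink="527 235" data-exterior="1" d="M527 16l-132 0 0 7 10 14 4 9 0 21-13 34-5 21-23 33-9 8-10 4-36 0-26-10-40 28-15 17-5 12 1 11 13 18 4 20 22 16 10 28 28 23 12 20 10 10 24 12 5 5 5 14 11 19 3 44-3 15-19 33 4 9 1 17 170-1z"/><path data-sink="17 145" data-exterior="1" d="M394 16l-378 1 1 399 6 0 7-9 23-11 15-13 11-21 2-19 7-22 11-14 10-3 32-17 10-1-3-5 0-11 4-15 11-28 8-10 14-1 24 5 17 0 2-11 8-13 18-17 33-23 26 10 36 0 10-4 9-8 23-33 5-21 13-34 0-21-4-9-9-11z"/><path data-sink="121 527" data-exterior="1" d="M185 216l-14 1-12 18-11 35 0 11 3 5-10 1-32 17-10 3-8 8-7 18-5 29-7 16-11 13-27 13-7 7-3 20 3 15 6 15-17-2 0 68 341 1 0-17-4-9 19-33 3-18-3-41-11-19-5-14-5-5-24-12-10-10-12-20-28-23-8-24-8-10-16-10-4-20-15-22-17 0z"/>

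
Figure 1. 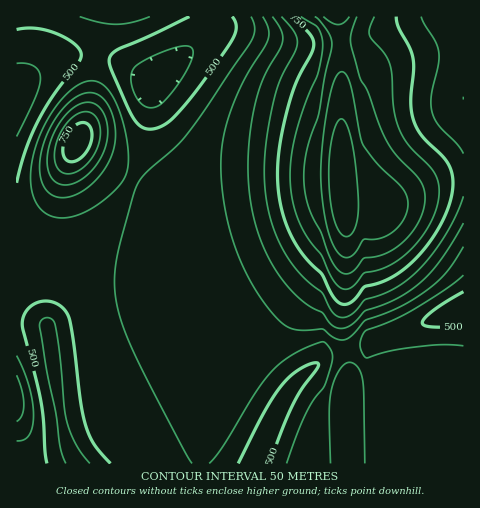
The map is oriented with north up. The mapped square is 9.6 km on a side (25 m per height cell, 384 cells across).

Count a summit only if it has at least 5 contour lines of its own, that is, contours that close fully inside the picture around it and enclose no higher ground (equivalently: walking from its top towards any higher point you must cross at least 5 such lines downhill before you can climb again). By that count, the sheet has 0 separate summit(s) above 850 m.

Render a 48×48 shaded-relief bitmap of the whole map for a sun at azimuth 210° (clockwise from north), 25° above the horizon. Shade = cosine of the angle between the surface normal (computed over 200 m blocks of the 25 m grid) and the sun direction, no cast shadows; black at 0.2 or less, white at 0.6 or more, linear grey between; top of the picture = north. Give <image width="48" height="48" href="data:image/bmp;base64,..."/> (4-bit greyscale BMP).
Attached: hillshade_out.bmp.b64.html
<image width="48" height="48" href="data:image/bmp;base64,Qk32BAAAAAAAAHYAAAAoAAAAMAAAADAAAAABAAQAAAAAAIAEAAATCwAAEwsAABAAAAAAAAAAAAAAABEREQAiIiIAMzMzAERERABVVVUAZmZmAHd3dwCIiIgAmZmZAKqqqgC7u7sAzMzMAN3d3QDu7u4A////AKl1V6zcupmZmZmYiImZmZmbuGaIiIiIiKl1WL3cupmZmZmYiIiZmZmbuGaIiIiIiKllabzLqZmZmZmZiIiZmZmbuGaIiIiIiKhVesy6mZmZmZmZiIiJmZmbuGaIiIiIiIZFerupmZmZmZmZmIiJmZmbqGaIiIiIiGQ0erupmZmZmZmZmIiJmYibqGaIiIiIiEM1irupmZmZmZmZmYiJmIiaqGaIiIiIiCIli7qpmZmZmZmZmZiJmYiKqGaIiIiIiBE2m7qZmZmZmZmZmZmZmYiJl1aIiIiIiBI2m7qZmZmZmZmZmZmZmZiJhkV4iIiIiBNHq7qZmZmZmZmZmZmZqqmahkVnd3d3dzRXq7qZmZmZmZmZmZmZqru8p0RmZmZ3d0RYq7qZmZmZmZmZmZmZqrveyWZ2ZVVmZlVoq7qZmZmZmZmZmZmZqrzf64iYdlVVVVZ5vLqZmZmZmZmZmZmaqrzf/Ku7qHZVRHebzLqZmZmZmZmZmZmaq7zf/bzdy6mHZYm83LmZmZmZmZmZmZmqq7zf7Lzd3MupiJq8y6mZmZmZmZmZmZqqu8zv7Kvd3My7upmqqpmZmZmZmZmZmZqrvM3v7KvMzLu7u4mZmZmZmZmZmZmZmaq7zN3v7KvMy7qqqoiZmZmZmZmZmZmZmaq7zd3//KvMu6qpmYiIiIiJmZmZmZmZmqu8zd3/7KvMu6qZmIiZmYiImZmZmZmZmqu83d3/7KvMu6mZiImZmZmIiZmZmZmZmqvM3d3v65q7uqmYiJmZmZmYiZmZmZmZqqvM3d3v2pq6qpmIiJmqqpmZmZmZmZmZqrvM3d3uyomqmYiIiJq7uqmZmZmZmZmZqrvMzdzdyXiZiId3d6u8y7qZmZmZmZmZqrvMzMzduHiId3Zmd6vN3LqZmYiZmZmZqru8zMzMqGeHZmZmZqve7cupmIiImZmZqqu8zLvMp2d2ZVVVZqve7supiIiIiZmZqqu7u7vMp1ZmVERFVqvO7suZiIiIiJmZmqu7u7q7llZlREREVavN3cqId3eIiImZmqq7u6q7lkVlRDNERaq7zLl2Znd3iImZmqqqqqq7lkVVRDNERZmqqpdVVWZneIiZmqqqqqmrhUVVREREVZmYh2UzNEVmd4iZmaqqqpmqhUVVRERFVZmIdkMhIjRWd4iJmaqqqpmqhUVVVVVVZpmHZTEAEjRWd4iImZqqqZmqhUVlVVZmZpmHZDEAATRnd3iImZmqqZmqhUVmZmZnd5mYdTIQEkV3iIiIiZmZmZmqhUZmZmd3d5mYhlMiI1eIiIiIiJmZmZmqhUZmZnd3iKmZh2VERXiZmIiIiIiZmZmqhUZmZnd4iKqqmIdmZ5mpmYiIiIiIiImqhUZmZmd3iKqqqZiIiaqqqZmIiIiIiImqhUZmZmZ3eKqqqqmZqqqqqpmYiIiImaq7llZmZmZnd6q7u7qqu7u7qqqZmImau83tp2dmZVZmd7u7u7u7u7u7uqqqmqvN7///yHd2ZmZmZ7u7u7u7u7u7uqqqqrzf////2Xh2ZmZmZw=="/>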